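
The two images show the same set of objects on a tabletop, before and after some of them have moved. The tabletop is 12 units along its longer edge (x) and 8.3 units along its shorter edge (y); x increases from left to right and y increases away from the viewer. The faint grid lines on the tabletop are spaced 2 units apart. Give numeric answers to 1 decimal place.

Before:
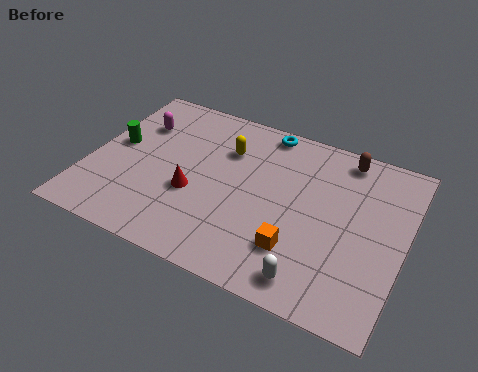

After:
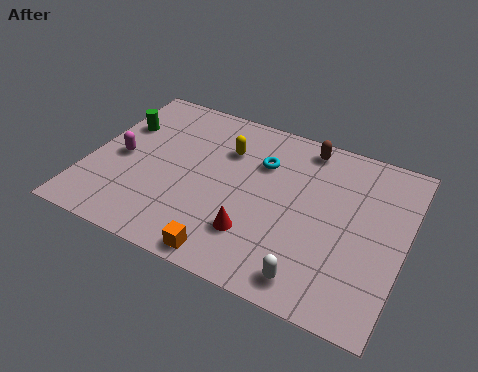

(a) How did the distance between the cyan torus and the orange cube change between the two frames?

-0.6

They were about 5.6 units apart before and 5.0 after — 0.6 units closer together.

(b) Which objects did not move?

the white capsule and the yellow capsule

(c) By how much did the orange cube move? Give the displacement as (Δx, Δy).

(-2.4, -1.4)

The orange cube was at about (8.2, 2.2) and moved to about (5.8, 0.8).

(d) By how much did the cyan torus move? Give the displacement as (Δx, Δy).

(0.1, -1.7)

The cyan torus started near (6.3, 7.5) and ended near (6.4, 5.8).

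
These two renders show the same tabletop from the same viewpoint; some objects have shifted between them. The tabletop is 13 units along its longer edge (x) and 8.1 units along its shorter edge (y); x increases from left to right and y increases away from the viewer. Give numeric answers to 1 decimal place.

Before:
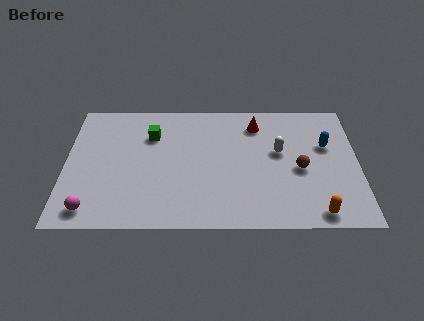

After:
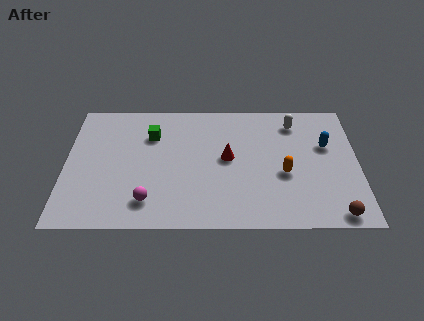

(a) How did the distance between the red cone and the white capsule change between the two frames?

+1.7

The distance was about 2.1 in the first image and 3.8 in the second, so they moved 1.7 units further apart.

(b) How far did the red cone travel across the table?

2.6

The red cone moved from about (8.5, 6.5) to (7.2, 4.3), a distance of √(1.3² + 2.2²) ≈ 2.6.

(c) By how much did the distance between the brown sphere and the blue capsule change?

+2.4

They were about 1.9 units apart before and 4.3 after — 2.4 units further apart.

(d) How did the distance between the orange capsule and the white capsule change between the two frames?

-0.8

They were about 4.1 units apart before and 3.3 after — 0.8 units closer together.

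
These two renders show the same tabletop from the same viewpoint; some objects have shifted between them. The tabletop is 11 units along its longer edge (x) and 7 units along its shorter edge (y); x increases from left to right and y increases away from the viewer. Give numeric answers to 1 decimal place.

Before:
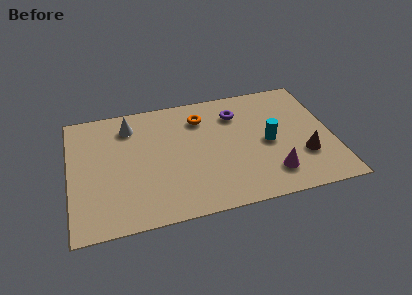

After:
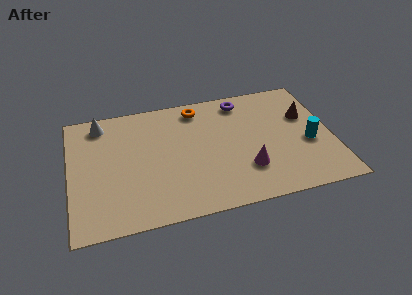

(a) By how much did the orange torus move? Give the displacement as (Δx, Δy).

(-0.1, 0.6)

The orange torus started near (5.6, 5.4) and ended near (5.5, 6.0).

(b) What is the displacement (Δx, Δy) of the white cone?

(-1.2, 0.4)

From the two frames, the white cone sits at roughly (2.6, 5.6) before and (1.4, 6.0) after.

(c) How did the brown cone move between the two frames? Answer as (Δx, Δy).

(0.3, 2.3)

The brown cone was at about (9.7, 2.2) and moved to about (10.0, 4.5).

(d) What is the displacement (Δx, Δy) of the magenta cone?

(-1.0, 0.5)

From the two frames, the magenta cone sits at roughly (8.3, 1.5) before and (7.3, 2.0) after.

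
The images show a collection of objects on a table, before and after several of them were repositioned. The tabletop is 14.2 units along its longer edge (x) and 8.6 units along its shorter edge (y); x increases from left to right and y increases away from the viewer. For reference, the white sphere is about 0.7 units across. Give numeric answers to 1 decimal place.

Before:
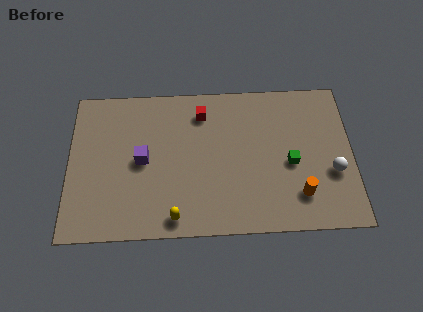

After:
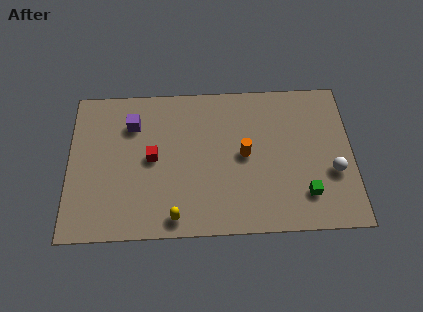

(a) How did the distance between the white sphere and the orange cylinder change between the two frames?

+2.5

Before: roughly 2.1 units apart; after: 4.6. That's 2.5 units further apart.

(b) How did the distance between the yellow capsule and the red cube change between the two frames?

-2.5

They were about 6.1 units apart before and 3.6 after — 2.5 units closer together.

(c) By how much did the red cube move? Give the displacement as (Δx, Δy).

(-2.5, -2.5)

The red cube was at about (6.7, 6.9) and moved to about (4.2, 4.4).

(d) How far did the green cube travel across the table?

1.9

From (11.1, 3.8) to (11.8, 2.0), the green cube covered √(0.7² + 1.8²) ≈ 1.9 units.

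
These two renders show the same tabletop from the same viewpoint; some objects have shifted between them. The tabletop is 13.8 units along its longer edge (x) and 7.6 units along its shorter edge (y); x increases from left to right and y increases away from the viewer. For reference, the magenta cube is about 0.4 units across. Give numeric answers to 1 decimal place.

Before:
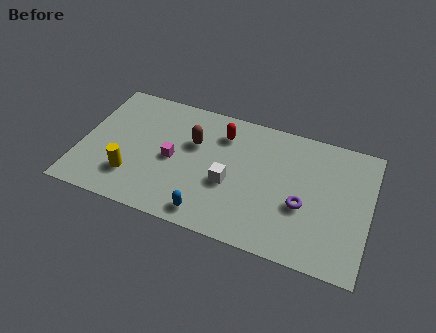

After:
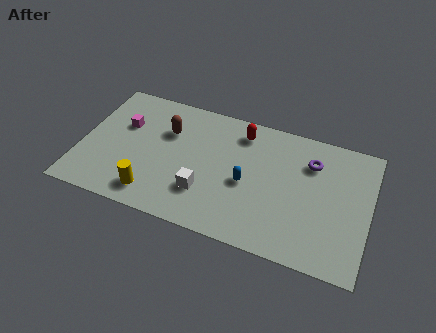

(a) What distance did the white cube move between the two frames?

1.4

From (7.2, 3.1) to (6.1, 2.2), the white cube covered √(1.1² + 0.9²) ≈ 1.4 units.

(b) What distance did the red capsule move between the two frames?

1.0

From (6.6, 5.9) to (7.5, 6.3), the red capsule covered √(0.9² + 0.4²) ≈ 1.0 units.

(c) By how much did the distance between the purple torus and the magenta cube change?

+2.7

The distance was about 6.3 in the first image and 9.0 in the second, so they moved 2.7 units further apart.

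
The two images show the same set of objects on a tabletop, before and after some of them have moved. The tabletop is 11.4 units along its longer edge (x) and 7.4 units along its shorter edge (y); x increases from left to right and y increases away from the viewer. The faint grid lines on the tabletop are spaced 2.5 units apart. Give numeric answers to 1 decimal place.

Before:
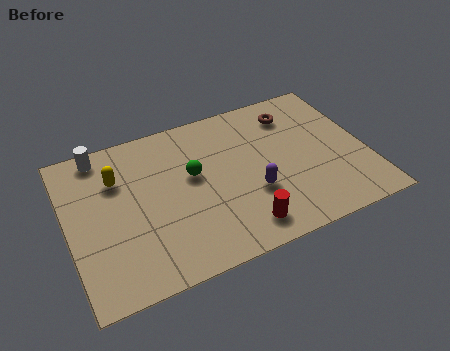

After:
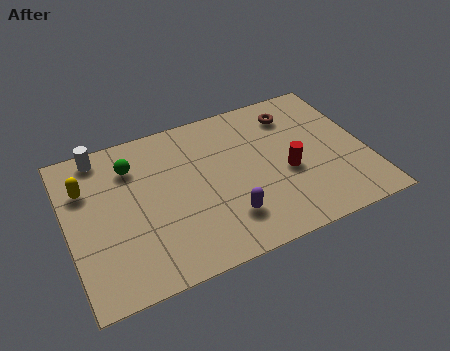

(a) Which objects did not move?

the brown torus and the white cylinder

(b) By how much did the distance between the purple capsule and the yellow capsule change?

+0.5

They were about 5.5 units apart before and 6.0 after — 0.5 units further apart.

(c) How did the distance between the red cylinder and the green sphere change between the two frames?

+2.8

Before: roughly 3.4 units apart; after: 6.2. That's 2.8 units further apart.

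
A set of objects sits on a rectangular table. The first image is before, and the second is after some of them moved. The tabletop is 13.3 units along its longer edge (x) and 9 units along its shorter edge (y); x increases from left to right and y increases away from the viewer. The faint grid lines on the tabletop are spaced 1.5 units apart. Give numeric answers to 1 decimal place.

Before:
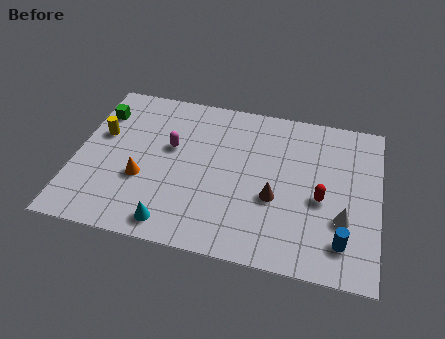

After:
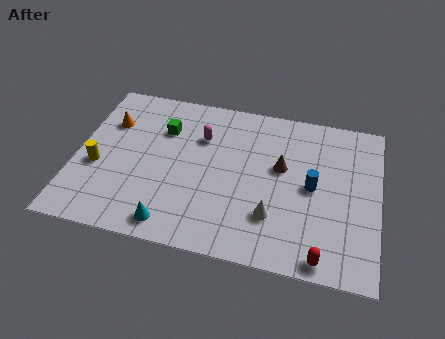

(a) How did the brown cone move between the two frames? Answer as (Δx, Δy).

(0.2, 1.8)

The brown cone was at about (8.8, 3.5) and moved to about (9.0, 5.3).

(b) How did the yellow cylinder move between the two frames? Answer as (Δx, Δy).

(0.0, -1.9)

From the two frames, the yellow cylinder sits at roughly (1.0, 5.5) before and (1.0, 3.6) after.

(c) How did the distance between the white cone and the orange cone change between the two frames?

-0.4

The distance was about 8.8 in the first image and 8.4 in the second, so they moved 0.4 units closer together.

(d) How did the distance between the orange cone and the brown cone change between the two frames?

+2.0

Before: roughly 5.8 units apart; after: 7.8. That's 2.0 units further apart.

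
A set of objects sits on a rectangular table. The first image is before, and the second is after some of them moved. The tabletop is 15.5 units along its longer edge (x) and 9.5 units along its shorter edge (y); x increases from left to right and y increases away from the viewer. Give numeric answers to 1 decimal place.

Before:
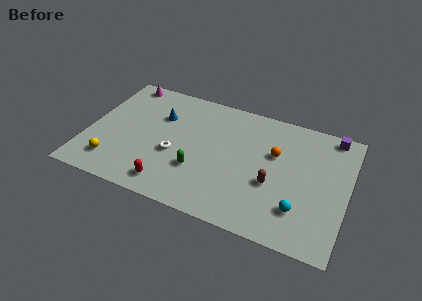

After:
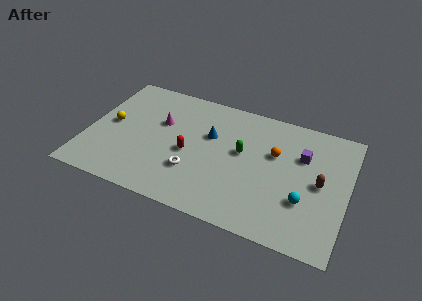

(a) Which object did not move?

the orange sphere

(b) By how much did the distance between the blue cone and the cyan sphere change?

-3.1

They were about 9.7 units apart before and 6.6 after — 3.1 units closer together.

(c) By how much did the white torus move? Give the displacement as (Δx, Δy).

(1.2, -0.9)

The white torus was at about (5.3, 3.8) and moved to about (6.5, 2.9).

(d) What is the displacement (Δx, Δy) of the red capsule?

(0.8, 2.8)

The red capsule was at about (5.3, 1.4) and moved to about (6.1, 4.2).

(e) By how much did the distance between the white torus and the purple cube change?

-3.1

The distance was about 10.2 in the first image and 7.1 in the second, so they moved 3.1 units closer together.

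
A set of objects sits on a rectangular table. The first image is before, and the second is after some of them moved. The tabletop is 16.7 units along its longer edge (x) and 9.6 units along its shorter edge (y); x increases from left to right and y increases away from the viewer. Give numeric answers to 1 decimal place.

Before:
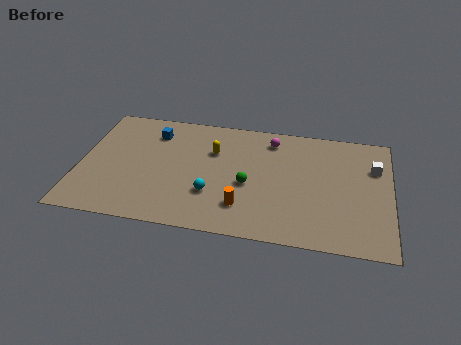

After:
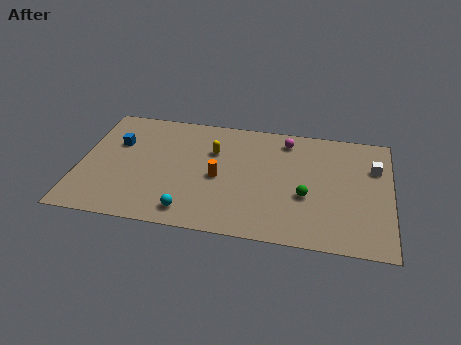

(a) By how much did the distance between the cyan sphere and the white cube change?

+1.7

The distance was about 9.3 in the first image and 11.0 in the second, so they moved 1.7 units further apart.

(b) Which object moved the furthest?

the green sphere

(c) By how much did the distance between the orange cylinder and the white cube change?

+0.5

The distance was about 8.1 in the first image and 8.6 in the second, so they moved 0.5 units further apart.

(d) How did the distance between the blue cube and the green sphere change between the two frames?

+4.3

They were about 6.3 units apart before and 10.6 after — 4.3 units further apart.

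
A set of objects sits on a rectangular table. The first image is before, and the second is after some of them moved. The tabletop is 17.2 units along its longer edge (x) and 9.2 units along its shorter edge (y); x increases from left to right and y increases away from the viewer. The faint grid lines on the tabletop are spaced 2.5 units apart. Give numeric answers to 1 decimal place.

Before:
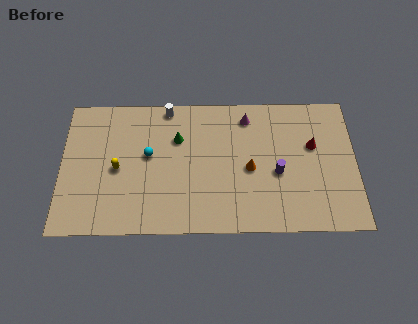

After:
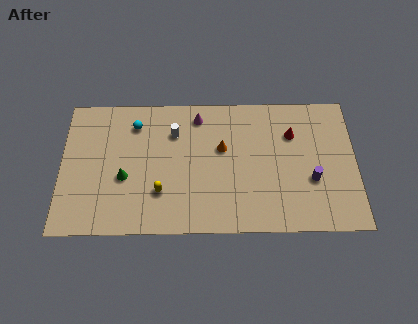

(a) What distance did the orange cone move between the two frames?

2.1

From (11.0, 4.2) to (9.4, 5.6), the orange cone covered √(1.6² + 1.4²) ≈ 2.1 units.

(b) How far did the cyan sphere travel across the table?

2.2

The cyan sphere moved from about (5.1, 5.2) to (4.3, 7.3), a distance of √(0.8² + 2.1²) ≈ 2.2.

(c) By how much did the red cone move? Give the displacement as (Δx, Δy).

(-1.2, 0.8)

The red cone started near (14.7, 5.7) and ended near (13.5, 6.5).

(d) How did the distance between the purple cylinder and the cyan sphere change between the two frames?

+3.4

The distance was about 7.6 in the first image and 11.0 in the second, so they moved 3.4 units further apart.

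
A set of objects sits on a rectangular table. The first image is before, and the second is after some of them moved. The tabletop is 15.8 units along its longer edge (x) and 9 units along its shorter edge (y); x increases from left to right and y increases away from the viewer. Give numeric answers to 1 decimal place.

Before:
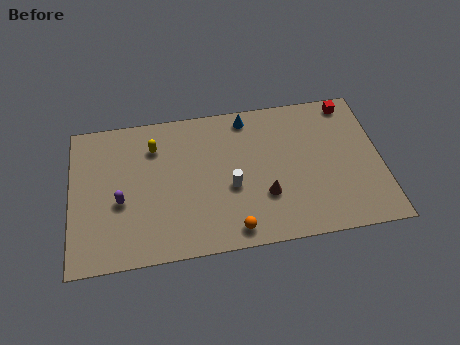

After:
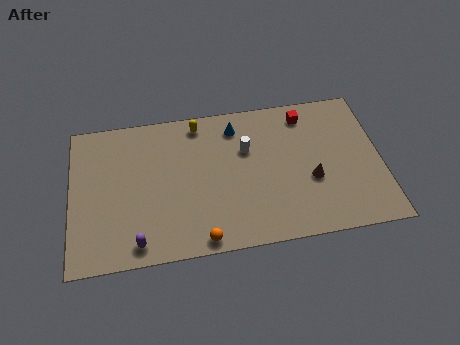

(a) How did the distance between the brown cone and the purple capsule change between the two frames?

+1.9

Before: roughly 7.3 units apart; after: 9.2. That's 1.9 units further apart.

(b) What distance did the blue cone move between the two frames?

0.8

From (9.1, 7.9) to (8.5, 7.4), the blue cone covered √(0.6² + 0.5²) ≈ 0.8 units.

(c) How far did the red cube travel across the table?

2.3

From (14.4, 8.0) to (12.1, 7.6), the red cube covered √(2.3² + 0.4²) ≈ 2.3 units.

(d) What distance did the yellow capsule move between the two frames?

2.5

The yellow capsule moved from about (4.3, 6.8) to (6.6, 7.9), a distance of √(2.3² + 1.1²) ≈ 2.5.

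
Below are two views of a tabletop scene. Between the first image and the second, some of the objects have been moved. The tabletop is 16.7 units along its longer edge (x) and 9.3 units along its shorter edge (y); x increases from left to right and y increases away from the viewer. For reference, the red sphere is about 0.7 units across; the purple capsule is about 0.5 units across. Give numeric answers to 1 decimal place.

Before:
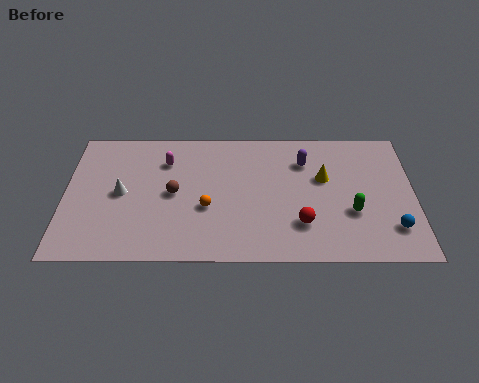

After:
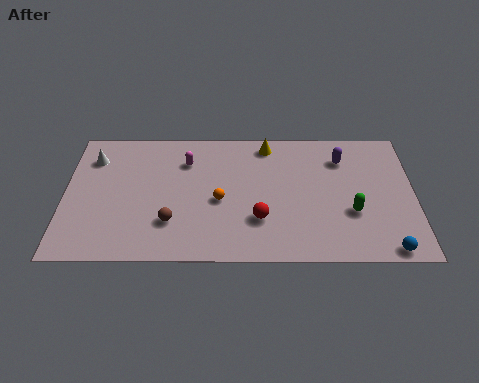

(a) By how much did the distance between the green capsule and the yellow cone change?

+3.5

They were about 2.7 units apart before and 6.2 after — 3.5 units further apart.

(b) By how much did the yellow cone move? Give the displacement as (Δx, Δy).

(-2.7, 2.4)

From the two frames, the yellow cone sits at roughly (12.4, 5.7) before and (9.7, 8.1) after.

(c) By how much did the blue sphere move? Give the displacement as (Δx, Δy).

(-0.3, -1.4)

The blue sphere started near (15.6, 2.2) and ended near (15.3, 0.8).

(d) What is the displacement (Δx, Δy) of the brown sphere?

(-0.1, -2.0)

From the two frames, the brown sphere sits at roughly (5.2, 4.6) before and (5.1, 2.6) after.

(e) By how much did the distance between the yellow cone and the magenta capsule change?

-3.6

They were about 7.7 units apart before and 4.1 after — 3.6 units closer together.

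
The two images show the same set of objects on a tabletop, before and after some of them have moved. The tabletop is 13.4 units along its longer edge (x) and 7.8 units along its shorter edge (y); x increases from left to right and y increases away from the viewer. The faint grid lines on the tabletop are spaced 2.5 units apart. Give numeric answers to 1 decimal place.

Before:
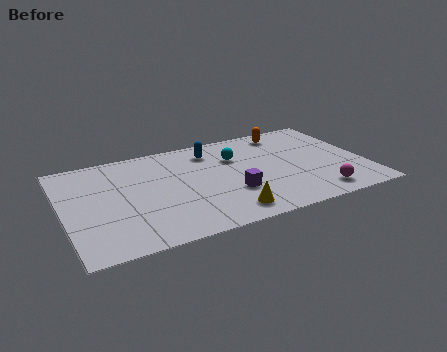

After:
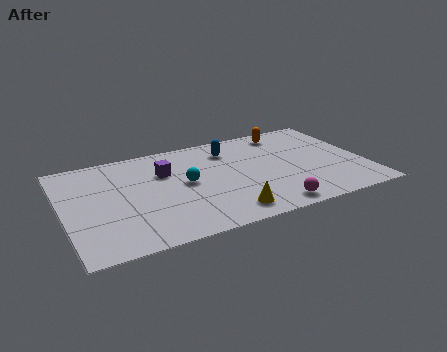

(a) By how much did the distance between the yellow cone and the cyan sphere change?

-1.0

They were about 4.3 units apart before and 3.3 after — 1.0 units closer together.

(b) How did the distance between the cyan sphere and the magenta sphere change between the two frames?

-0.6

They were about 5.3 units apart before and 4.7 after — 0.6 units closer together.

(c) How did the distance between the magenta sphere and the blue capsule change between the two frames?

-1.3

Before: roughly 6.6 units apart; after: 5.3. That's 1.3 units closer together.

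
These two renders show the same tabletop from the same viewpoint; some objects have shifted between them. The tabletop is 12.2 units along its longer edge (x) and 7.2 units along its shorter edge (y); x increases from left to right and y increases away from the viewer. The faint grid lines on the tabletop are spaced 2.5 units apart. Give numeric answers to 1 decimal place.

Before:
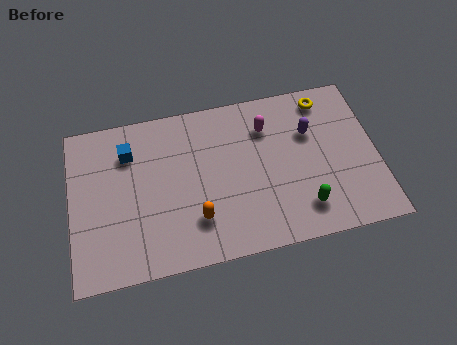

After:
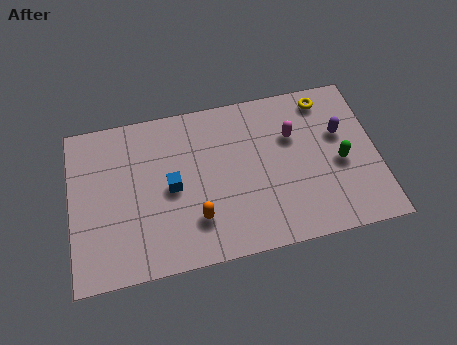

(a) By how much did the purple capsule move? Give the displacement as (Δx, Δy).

(1.2, -0.3)

The purple capsule was at about (9.6, 4.8) and moved to about (10.8, 4.5).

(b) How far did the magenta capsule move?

1.2

From (7.9, 5.4) to (8.9, 4.8), the magenta capsule covered √(1.0² + 0.6²) ≈ 1.2 units.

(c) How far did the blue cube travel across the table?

2.5

The blue cube was near (2.4, 5.4) before and (4.0, 3.5) after, so it travelled √(1.6² + 1.9²) ≈ 2.5 units.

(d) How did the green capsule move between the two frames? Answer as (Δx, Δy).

(1.6, 1.7)

The green capsule started near (9.1, 1.5) and ended near (10.7, 3.2).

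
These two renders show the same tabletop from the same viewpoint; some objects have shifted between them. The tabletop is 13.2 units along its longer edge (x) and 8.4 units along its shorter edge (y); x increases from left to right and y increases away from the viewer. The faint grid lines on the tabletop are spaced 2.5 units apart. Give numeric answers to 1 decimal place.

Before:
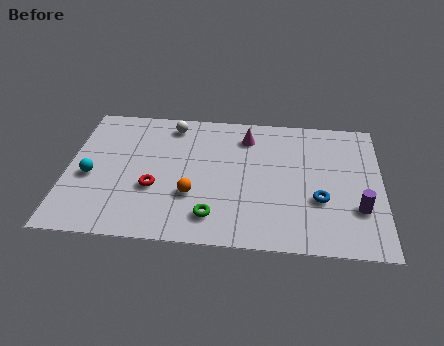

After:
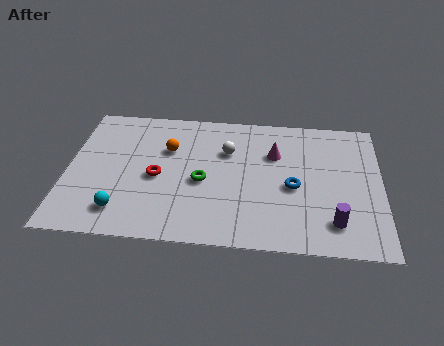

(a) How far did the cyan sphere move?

2.4

From (1.0, 3.6) to (2.4, 1.6), the cyan sphere covered √(1.4² + 2.0²) ≈ 2.4 units.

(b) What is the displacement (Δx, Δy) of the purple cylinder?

(-1.0, -0.9)

The purple cylinder started near (12.2, 2.6) and ended near (11.2, 1.7).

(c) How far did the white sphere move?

2.8

From (4.3, 7.2) to (6.7, 5.7), the white sphere covered √(2.4² + 1.5²) ≈ 2.8 units.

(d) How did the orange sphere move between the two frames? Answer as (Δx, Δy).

(-1.1, 2.8)

The orange sphere started near (5.3, 2.8) and ended near (4.2, 5.6).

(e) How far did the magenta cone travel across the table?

1.6

From (7.5, 6.7) to (8.7, 5.7), the magenta cone covered √(1.2² + 1.0²) ≈ 1.6 units.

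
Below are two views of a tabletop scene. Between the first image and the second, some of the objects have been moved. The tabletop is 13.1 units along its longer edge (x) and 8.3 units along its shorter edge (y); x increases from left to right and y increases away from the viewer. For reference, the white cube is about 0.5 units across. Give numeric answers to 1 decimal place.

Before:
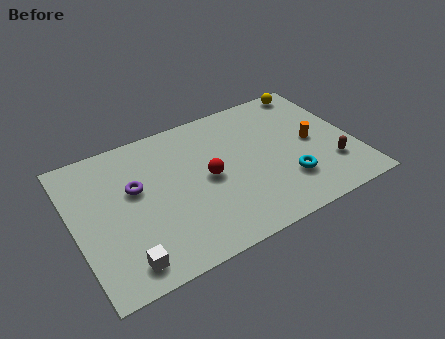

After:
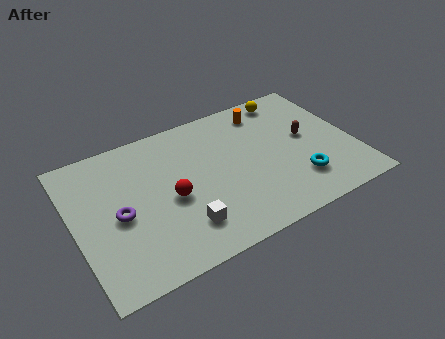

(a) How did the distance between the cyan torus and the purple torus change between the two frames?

+1.1

Before: roughly 7.3 units apart; after: 8.4. That's 1.1 units further apart.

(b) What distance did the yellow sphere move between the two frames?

1.2

The yellow sphere was near (11.8, 7.5) before and (10.6, 7.3) after, so it travelled √(1.2² + 0.2²) ≈ 1.2 units.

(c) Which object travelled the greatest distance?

the orange cylinder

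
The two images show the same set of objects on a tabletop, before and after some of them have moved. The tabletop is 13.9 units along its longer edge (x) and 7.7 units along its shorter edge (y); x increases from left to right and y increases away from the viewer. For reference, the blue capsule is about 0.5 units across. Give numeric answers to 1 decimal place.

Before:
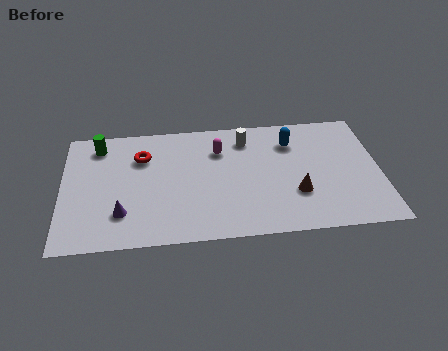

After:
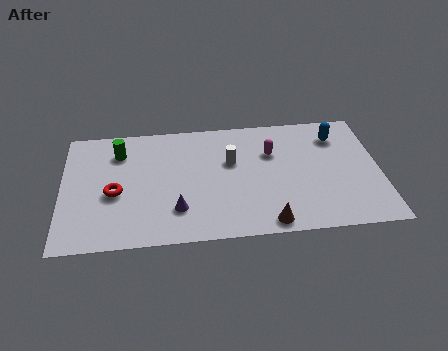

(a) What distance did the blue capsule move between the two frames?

2.0

The blue capsule moved from about (10.1, 5.8) to (12.1, 6.0), a distance of √(2.0² + 0.2²) ≈ 2.0.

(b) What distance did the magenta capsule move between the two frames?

2.3

From (6.9, 5.6) to (9.2, 5.2), the magenta capsule covered √(2.3² + 0.4²) ≈ 2.3 units.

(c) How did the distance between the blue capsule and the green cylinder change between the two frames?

+1.1

They were about 8.5 units apart before and 9.6 after — 1.1 units further apart.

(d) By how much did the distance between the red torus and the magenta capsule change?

+3.8

Before: roughly 3.4 units apart; after: 7.2. That's 3.8 units further apart.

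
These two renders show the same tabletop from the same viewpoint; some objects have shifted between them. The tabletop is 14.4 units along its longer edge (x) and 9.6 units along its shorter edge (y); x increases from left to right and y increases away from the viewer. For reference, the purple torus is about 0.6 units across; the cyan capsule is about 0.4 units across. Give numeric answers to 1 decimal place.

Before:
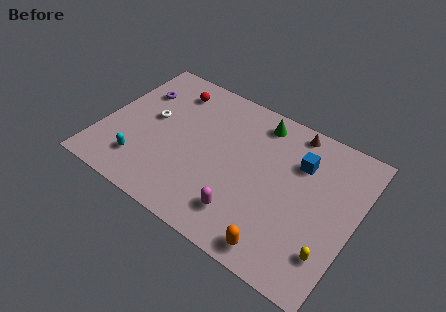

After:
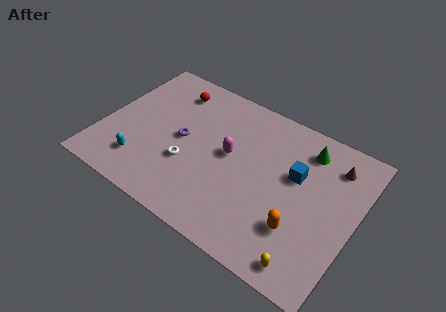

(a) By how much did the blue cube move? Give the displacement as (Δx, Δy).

(-0.1, -0.9)

The blue cube started near (11.0, 6.8) and ended near (10.9, 5.9).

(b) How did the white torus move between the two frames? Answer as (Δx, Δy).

(2.5, -1.9)

The white torus was at about (2.6, 5.3) and moved to about (5.1, 3.4).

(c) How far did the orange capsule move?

1.9

The orange capsule was near (10.8, 1.1) before and (11.6, 2.8) after, so it travelled √(0.8² + 1.7²) ≈ 1.9 units.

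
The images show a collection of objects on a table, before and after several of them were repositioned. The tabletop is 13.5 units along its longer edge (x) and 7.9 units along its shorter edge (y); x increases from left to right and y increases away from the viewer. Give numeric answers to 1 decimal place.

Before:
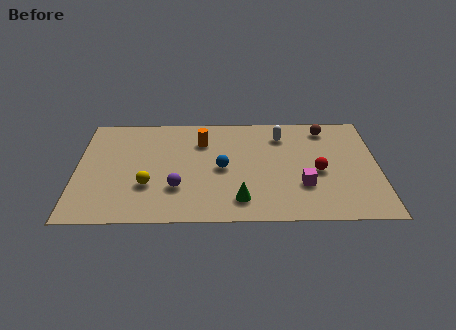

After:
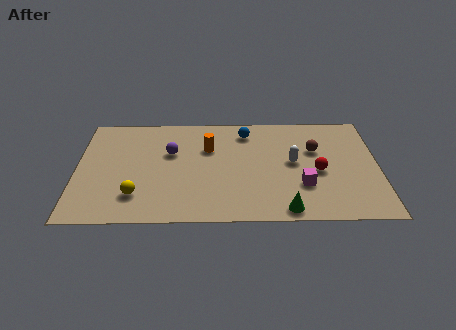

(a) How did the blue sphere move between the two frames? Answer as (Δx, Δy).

(1.1, 2.7)

The blue sphere started near (6.5, 3.8) and ended near (7.6, 6.5).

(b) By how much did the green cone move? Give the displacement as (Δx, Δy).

(2.0, -0.7)

The green cone was at about (7.3, 1.5) and moved to about (9.3, 0.8).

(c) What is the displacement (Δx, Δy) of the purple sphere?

(-0.3, 2.6)

The purple sphere was at about (4.5, 2.4) and moved to about (4.2, 5.0).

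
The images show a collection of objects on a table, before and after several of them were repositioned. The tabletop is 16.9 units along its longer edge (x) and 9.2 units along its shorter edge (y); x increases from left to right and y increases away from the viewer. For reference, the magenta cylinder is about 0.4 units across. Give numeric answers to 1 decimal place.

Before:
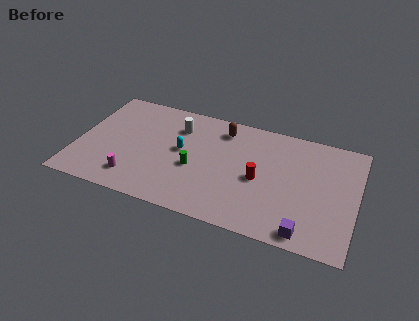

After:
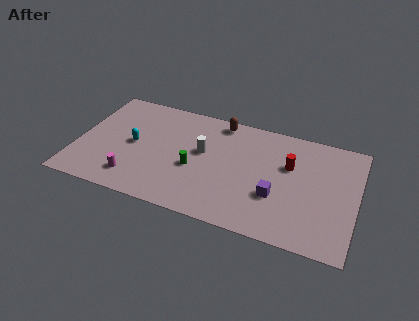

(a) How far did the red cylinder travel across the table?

2.4

From (11.1, 4.2) to (12.8, 5.9), the red cylinder covered √(1.7² + 1.7²) ≈ 2.4 units.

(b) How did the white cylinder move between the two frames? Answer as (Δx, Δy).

(1.7, -1.6)

The white cylinder started near (5.9, 6.9) and ended near (7.6, 5.3).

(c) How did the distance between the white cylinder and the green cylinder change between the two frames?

-1.8

Before: roughly 3.4 units apart; after: 1.6. That's 1.8 units closer together.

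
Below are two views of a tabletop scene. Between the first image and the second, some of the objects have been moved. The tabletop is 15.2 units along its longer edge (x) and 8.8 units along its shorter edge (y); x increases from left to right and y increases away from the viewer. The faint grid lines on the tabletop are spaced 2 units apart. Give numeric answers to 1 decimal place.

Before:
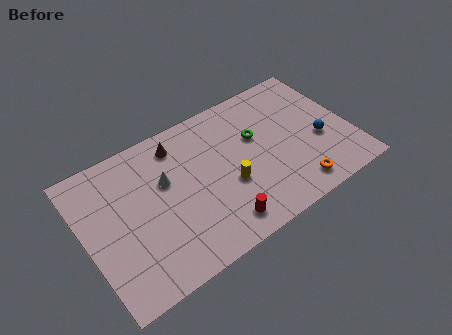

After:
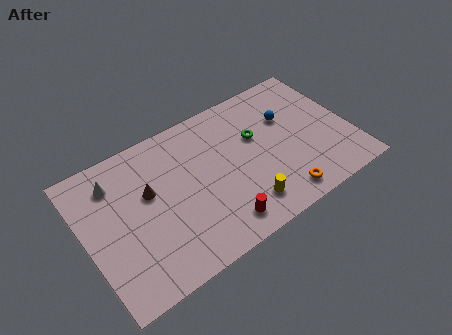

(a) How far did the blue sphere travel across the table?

2.7

The blue sphere was near (13.4, 3.5) before and (11.9, 5.8) after, so it travelled √(1.5² + 2.3²) ≈ 2.7 units.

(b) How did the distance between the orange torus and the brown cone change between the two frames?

-0.3

Before: roughly 8.3 units apart; after: 8.0. That's 0.3 units closer together.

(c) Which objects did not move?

the red cylinder and the green torus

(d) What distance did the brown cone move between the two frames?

2.8

The brown cone was near (5.7, 7.3) before and (3.7, 5.3) after, so it travelled √(2.0² + 2.0²) ≈ 2.8 units.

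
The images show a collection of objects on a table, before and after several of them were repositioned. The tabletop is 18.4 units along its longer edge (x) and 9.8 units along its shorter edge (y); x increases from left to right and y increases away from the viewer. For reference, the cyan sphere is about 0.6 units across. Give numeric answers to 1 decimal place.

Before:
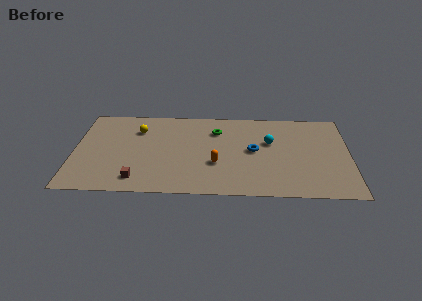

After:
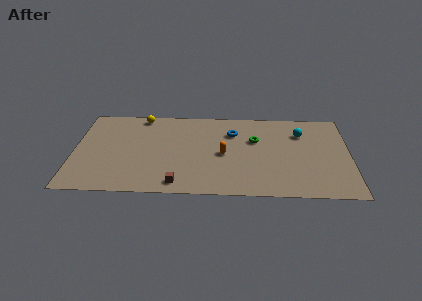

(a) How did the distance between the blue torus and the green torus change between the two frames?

-1.6

The distance was about 3.3 in the first image and 1.7 in the second, so they moved 1.6 units closer together.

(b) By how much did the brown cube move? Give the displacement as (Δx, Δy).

(2.7, -0.4)

The brown cube started near (4.3, 1.6) and ended near (7.0, 1.2).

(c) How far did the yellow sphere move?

1.6

The yellow sphere was near (4.2, 7.2) before and (4.4, 8.8) after, so it travelled √(0.2² + 1.6²) ≈ 1.6 units.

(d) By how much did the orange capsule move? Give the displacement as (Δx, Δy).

(0.5, 1.1)

From the two frames, the orange capsule sits at roughly (9.5, 3.5) before and (10.0, 4.6) after.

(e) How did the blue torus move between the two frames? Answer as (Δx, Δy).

(-1.4, 2.0)

From the two frames, the blue torus sits at roughly (12.0, 5.1) before and (10.6, 7.1) after.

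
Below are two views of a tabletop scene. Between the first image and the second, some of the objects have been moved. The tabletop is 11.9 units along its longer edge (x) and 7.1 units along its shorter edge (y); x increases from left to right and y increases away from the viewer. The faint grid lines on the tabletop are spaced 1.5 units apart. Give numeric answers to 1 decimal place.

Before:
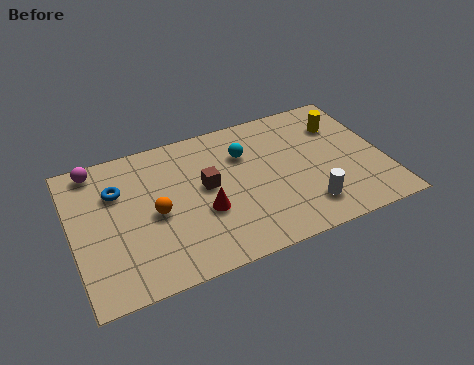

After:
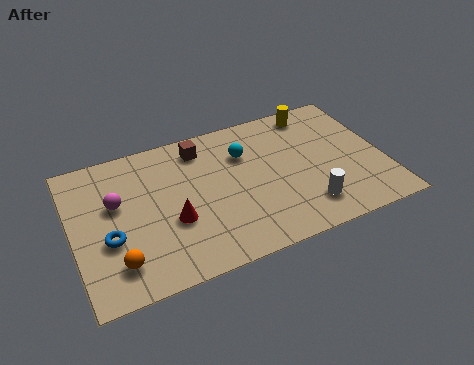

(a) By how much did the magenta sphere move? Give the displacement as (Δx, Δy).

(0.6, -2.0)

The magenta sphere was at about (1.1, 6.3) and moved to about (1.7, 4.3).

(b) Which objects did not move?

the cyan sphere and the white cylinder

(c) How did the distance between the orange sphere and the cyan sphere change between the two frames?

+2.3

Before: roughly 4.0 units apart; after: 6.3. That's 2.3 units further apart.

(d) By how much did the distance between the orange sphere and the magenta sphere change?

-0.8

The distance was about 3.6 in the first image and 2.8 in the second, so they moved 0.8 units closer together.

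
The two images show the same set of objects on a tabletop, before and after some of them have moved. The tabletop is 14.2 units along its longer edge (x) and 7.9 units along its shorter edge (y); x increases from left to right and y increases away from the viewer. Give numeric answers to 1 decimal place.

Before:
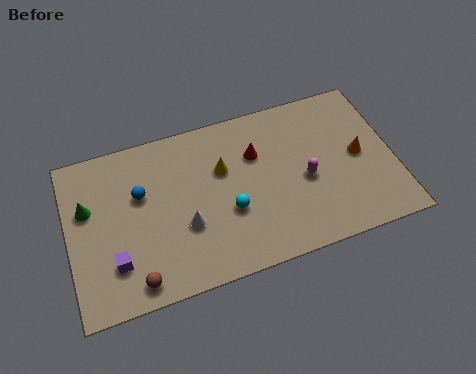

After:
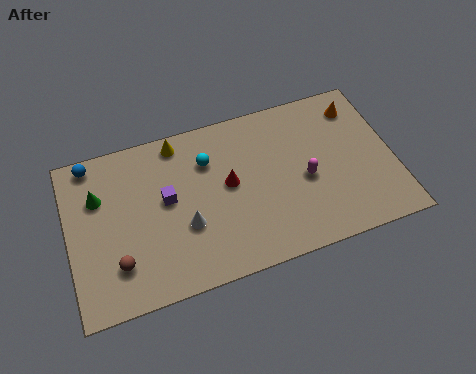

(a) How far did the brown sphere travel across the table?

1.2

The brown sphere moved from about (2.7, 1.0) to (2.0, 2.0), a distance of √(0.7² + 1.0²) ≈ 1.2.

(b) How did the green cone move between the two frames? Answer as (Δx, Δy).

(0.5, 0.4)

The green cone was at about (0.9, 5.0) and moved to about (1.4, 5.4).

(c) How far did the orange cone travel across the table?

2.4

The orange cone moved from about (12.7, 4.0) to (12.9, 6.4), a distance of √(0.2² + 2.4²) ≈ 2.4.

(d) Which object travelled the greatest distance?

the purple cube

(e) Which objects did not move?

the magenta capsule and the white cone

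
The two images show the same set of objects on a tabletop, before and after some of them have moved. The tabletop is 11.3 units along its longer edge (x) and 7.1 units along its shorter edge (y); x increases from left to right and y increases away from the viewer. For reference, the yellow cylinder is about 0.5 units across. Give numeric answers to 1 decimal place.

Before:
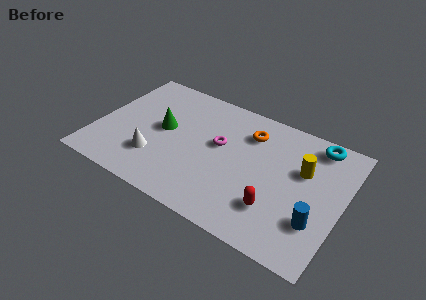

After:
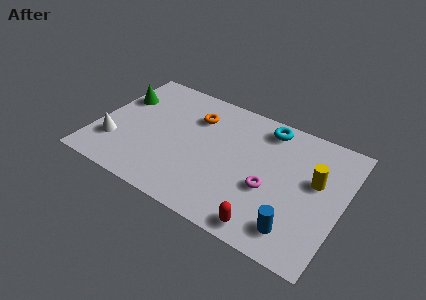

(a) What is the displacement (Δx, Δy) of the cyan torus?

(-2.3, -0.1)

The cyan torus started near (9.8, 6.2) and ended near (7.5, 6.1).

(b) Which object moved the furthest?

the magenta torus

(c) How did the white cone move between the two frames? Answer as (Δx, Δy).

(-1.9, 0.0)

The white cone was at about (2.9, 2.0) and moved to about (1.0, 2.0).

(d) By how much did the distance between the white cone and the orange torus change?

-0.6

Before: roughly 5.2 units apart; after: 4.6. That's 0.6 units closer together.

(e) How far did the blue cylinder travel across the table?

1.1

The blue cylinder moved from about (10.3, 2.1) to (9.5, 1.3), a distance of √(0.8² + 0.8²) ≈ 1.1.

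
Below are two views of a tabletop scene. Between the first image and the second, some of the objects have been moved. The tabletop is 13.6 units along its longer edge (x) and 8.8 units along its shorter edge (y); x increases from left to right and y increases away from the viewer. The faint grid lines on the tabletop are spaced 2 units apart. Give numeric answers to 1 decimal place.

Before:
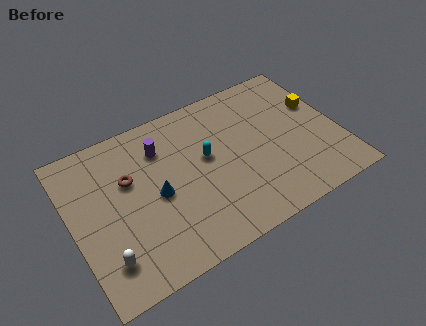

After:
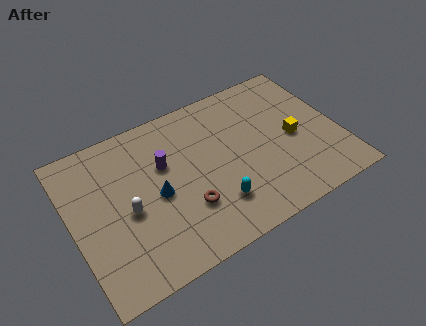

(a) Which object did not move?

the blue cone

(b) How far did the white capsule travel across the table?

2.4

From (1.3, 1.9) to (2.7, 3.9), the white capsule covered √(1.4² + 2.0²) ≈ 2.4 units.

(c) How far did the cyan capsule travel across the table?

2.8

The cyan capsule moved from about (6.9, 5.0) to (6.9, 2.2), a distance of √(0.0² + 2.8²) ≈ 2.8.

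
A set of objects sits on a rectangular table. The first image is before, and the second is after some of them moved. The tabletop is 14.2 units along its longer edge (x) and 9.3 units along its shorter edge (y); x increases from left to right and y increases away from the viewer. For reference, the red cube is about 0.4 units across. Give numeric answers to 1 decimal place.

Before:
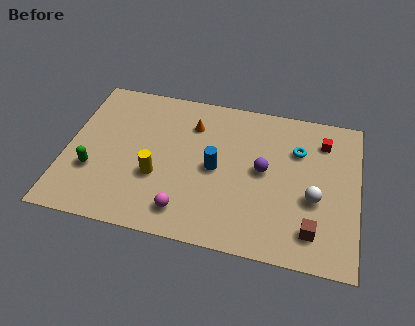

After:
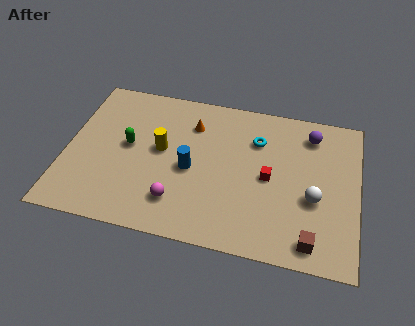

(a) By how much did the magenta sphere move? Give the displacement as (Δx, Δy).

(-0.4, 0.5)

The magenta sphere started near (6.0, 1.6) and ended near (5.6, 2.1).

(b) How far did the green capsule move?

2.5

From (1.4, 3.1) to (3.0, 5.0), the green capsule covered √(1.6² + 1.9²) ≈ 2.5 units.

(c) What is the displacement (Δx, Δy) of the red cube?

(-2.5, -2.8)

The red cube was at about (12.4, 7.3) and moved to about (9.9, 4.5).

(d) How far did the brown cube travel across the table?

0.6

The brown cube moved from about (12.1, 1.8) to (12.1, 1.2), a distance of √(0.0² + 0.6²) ≈ 0.6.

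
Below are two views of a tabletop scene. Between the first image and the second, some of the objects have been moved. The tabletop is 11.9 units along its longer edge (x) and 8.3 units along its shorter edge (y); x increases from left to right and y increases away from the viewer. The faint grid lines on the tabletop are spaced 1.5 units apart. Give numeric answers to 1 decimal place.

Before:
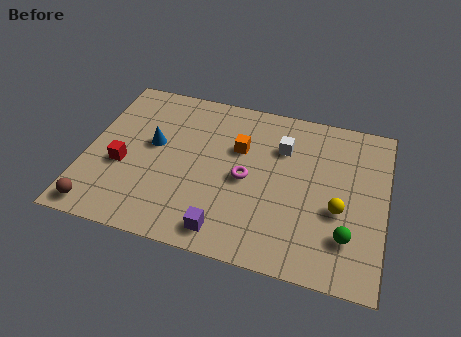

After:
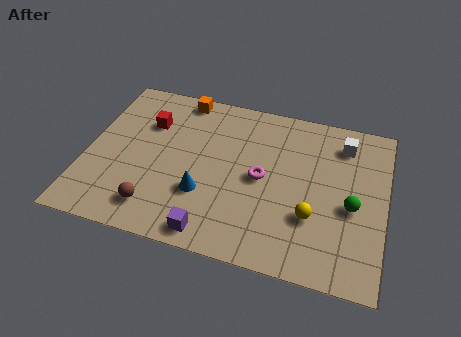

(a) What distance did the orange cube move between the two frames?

3.3

The orange cube moved from about (6.0, 5.4) to (3.5, 7.5), a distance of √(2.5² + 2.1²) ≈ 3.3.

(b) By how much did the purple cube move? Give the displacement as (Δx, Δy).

(-0.5, -0.2)

The purple cube was at about (5.8, 1.1) and moved to about (5.3, 0.9).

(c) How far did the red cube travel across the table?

2.6

The red cube moved from about (1.5, 3.3) to (2.3, 5.8), a distance of √(0.8² + 2.5²) ≈ 2.6.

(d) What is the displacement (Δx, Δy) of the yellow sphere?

(-1.0, -0.6)

The yellow sphere started near (10.1, 3.3) and ended near (9.1, 2.7).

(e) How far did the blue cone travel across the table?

3.0

The blue cone was near (2.6, 4.7) before and (4.8, 2.7) after, so it travelled √(2.2² + 2.0²) ≈ 3.0 units.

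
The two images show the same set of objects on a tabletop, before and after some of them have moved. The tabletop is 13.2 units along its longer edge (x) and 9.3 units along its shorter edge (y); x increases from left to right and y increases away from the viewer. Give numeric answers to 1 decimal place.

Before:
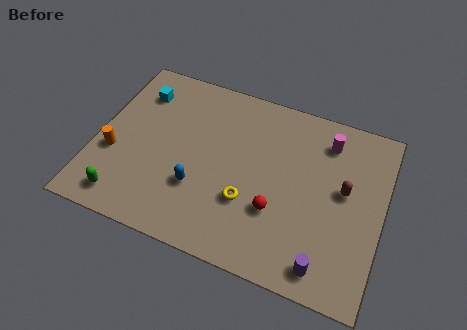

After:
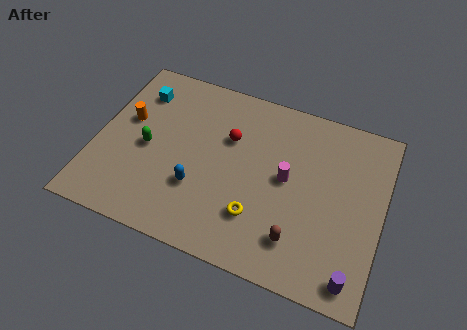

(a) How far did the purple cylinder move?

1.3

The purple cylinder was near (10.9, 1.2) before and (12.2, 1.1) after, so it travelled √(1.3² + 0.1²) ≈ 1.3 units.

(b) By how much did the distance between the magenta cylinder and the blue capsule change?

-2.8

Before: roughly 7.1 units apart; after: 4.3. That's 2.8 units closer together.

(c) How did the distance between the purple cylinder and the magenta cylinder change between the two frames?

-1.2

Before: roughly 6.3 units apart; after: 5.1. That's 1.2 units closer together.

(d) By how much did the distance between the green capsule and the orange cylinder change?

-0.7

They were about 2.3 units apart before and 1.6 after — 0.7 units closer together.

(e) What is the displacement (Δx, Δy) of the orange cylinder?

(0.4, 2.0)

The orange cylinder started near (0.9, 3.5) and ended near (1.3, 5.5).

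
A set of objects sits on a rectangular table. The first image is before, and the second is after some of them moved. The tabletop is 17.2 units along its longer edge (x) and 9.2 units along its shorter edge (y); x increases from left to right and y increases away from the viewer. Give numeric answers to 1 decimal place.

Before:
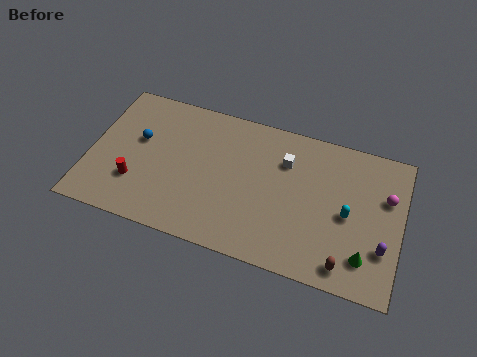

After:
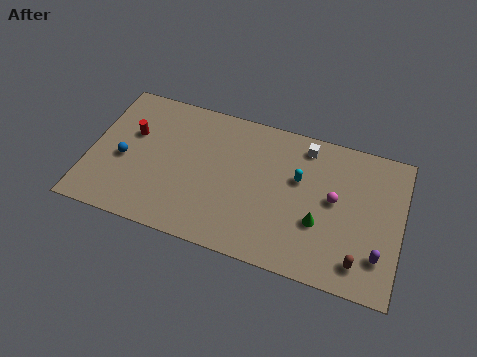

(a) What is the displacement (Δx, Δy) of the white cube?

(1.0, 1.3)

The white cube was at about (10.7, 6.6) and moved to about (11.7, 7.9).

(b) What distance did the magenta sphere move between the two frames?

3.0

From (16.3, 6.0) to (13.5, 5.0), the magenta sphere covered √(2.8² + 1.0²) ≈ 3.0 units.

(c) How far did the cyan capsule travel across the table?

3.1

The cyan capsule was near (14.3, 4.3) before and (11.5, 5.7) after, so it travelled √(2.8² + 1.4²) ≈ 3.1 units.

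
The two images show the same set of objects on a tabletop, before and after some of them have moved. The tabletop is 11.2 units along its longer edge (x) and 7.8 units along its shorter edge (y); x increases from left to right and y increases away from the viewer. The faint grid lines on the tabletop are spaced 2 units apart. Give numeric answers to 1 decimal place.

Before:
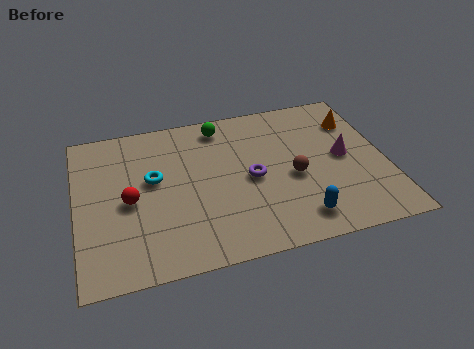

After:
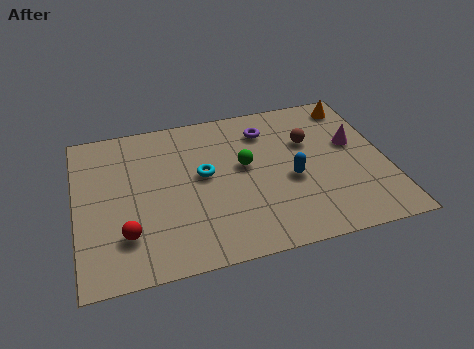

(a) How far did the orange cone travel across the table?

0.9

The orange cone moved from about (10.3, 5.8) to (10.3, 6.7), a distance of √(0.0² + 0.9²) ≈ 0.9.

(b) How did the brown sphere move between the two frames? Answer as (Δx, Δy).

(0.7, 1.7)

The brown sphere was at about (7.8, 3.4) and moved to about (8.5, 5.1).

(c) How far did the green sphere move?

2.4

The green sphere was near (5.4, 6.7) before and (6.1, 4.4) after, so it travelled √(0.7² + 2.3²) ≈ 2.4 units.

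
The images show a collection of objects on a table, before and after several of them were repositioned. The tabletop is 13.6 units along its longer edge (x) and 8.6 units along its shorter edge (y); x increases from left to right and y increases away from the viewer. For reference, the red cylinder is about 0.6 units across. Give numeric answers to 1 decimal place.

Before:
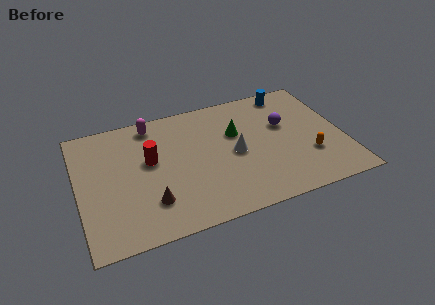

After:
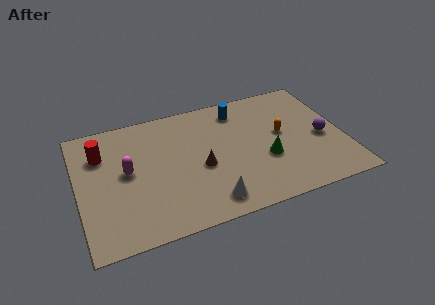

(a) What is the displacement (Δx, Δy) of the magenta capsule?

(-1.5, -2.9)

The magenta capsule was at about (4.0, 7.5) and moved to about (2.5, 4.6).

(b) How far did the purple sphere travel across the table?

2.3

The purple sphere was near (10.7, 5.3) before and (12.5, 3.8) after, so it travelled √(1.8² + 1.5²) ≈ 2.3 units.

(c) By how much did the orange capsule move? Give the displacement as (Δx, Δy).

(-1.2, 2.0)

From the two frames, the orange capsule sits at roughly (11.7, 2.7) before and (10.5, 4.7) after.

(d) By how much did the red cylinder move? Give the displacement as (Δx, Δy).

(-2.4, 1.2)

The red cylinder was at about (3.7, 5.0) and moved to about (1.3, 6.2).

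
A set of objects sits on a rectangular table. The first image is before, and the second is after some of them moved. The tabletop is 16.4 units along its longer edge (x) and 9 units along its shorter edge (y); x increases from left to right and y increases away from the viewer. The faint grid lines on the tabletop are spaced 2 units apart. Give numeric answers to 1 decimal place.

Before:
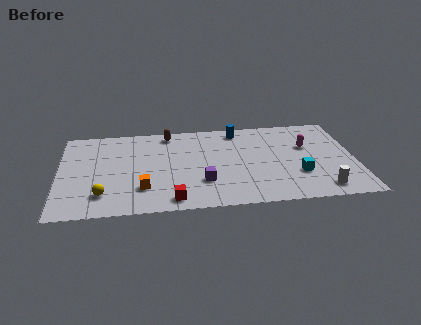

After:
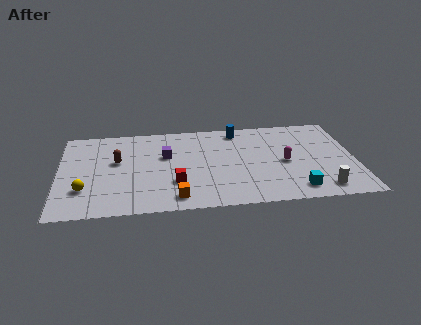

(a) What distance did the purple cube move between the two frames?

3.5

The purple cube moved from about (7.9, 2.7) to (5.9, 5.6), a distance of √(2.0² + 2.9²) ≈ 3.5.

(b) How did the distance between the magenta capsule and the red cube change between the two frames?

-2.6

They were about 8.9 units apart before and 6.3 after — 2.6 units closer together.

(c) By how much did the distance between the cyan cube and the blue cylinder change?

+1.2

The distance was about 5.9 in the first image and 7.1 in the second, so they moved 1.2 units further apart.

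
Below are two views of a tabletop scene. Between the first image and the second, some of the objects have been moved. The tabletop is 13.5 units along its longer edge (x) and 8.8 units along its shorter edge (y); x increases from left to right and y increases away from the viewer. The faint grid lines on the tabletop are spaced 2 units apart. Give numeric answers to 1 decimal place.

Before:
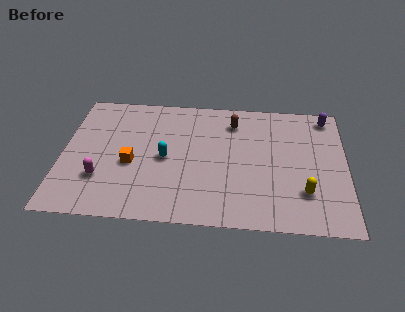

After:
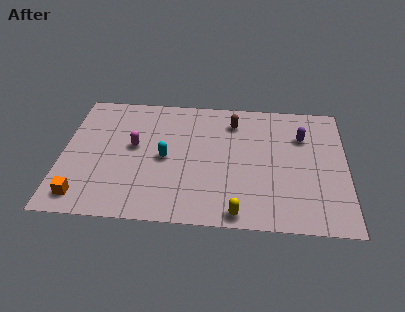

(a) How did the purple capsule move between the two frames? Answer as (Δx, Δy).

(-1.2, -1.5)

The purple capsule started near (12.6, 7.7) and ended near (11.4, 6.2).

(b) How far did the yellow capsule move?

3.5

The yellow capsule was near (11.5, 2.4) before and (8.4, 0.8) after, so it travelled √(3.1² + 1.6²) ≈ 3.5 units.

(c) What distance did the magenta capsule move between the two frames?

2.7

The magenta capsule was near (1.9, 2.6) before and (3.4, 4.9) after, so it travelled √(1.5² + 2.3²) ≈ 2.7 units.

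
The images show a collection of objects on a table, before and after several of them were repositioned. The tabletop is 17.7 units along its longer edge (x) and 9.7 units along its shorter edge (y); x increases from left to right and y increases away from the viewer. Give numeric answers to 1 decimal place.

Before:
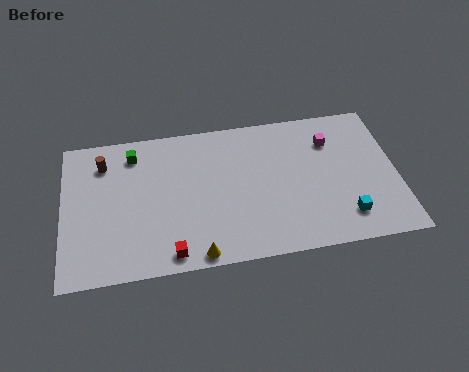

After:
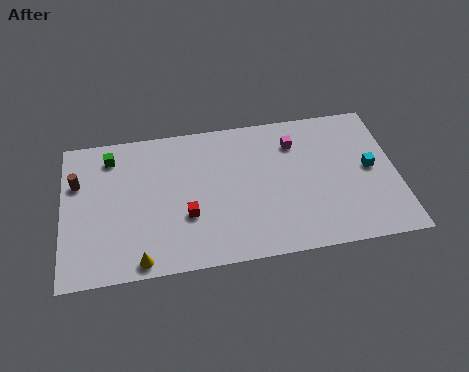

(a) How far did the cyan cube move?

3.4

From (14.8, 2.0) to (16.3, 5.0), the cyan cube covered √(1.5² + 3.0²) ≈ 3.4 units.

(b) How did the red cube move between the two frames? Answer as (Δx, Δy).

(0.9, 2.3)

From the two frames, the red cube sits at roughly (5.6, 1.1) before and (6.5, 3.4) after.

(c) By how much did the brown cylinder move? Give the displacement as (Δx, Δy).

(-1.4, -1.1)

From the two frames, the brown cylinder sits at roughly (2.2, 7.6) before and (0.8, 6.5) after.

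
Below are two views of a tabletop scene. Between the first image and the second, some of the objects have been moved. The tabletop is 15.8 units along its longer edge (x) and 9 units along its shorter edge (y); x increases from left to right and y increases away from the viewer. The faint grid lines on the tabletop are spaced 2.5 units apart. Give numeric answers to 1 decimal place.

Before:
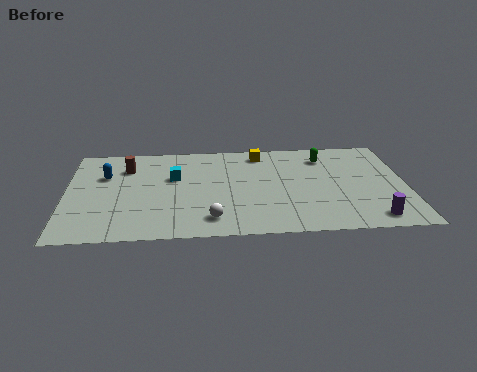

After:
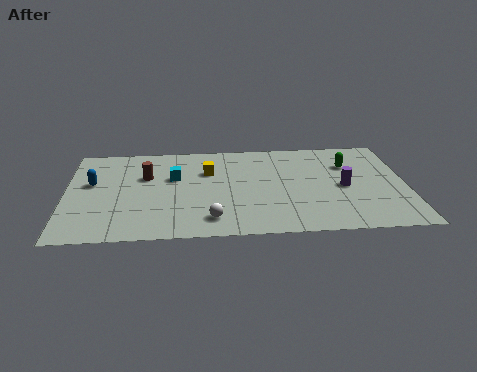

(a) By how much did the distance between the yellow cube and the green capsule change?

+3.5

Before: roughly 3.1 units apart; after: 6.6. That's 3.5 units further apart.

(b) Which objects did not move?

the white sphere and the cyan cube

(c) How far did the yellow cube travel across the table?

3.0

The yellow cube was near (9.1, 7.7) before and (6.6, 6.1) after, so it travelled √(2.5² + 1.6²) ≈ 3.0 units.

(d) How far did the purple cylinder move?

3.2

The purple cylinder was near (14.1, 1.2) before and (12.9, 4.2) after, so it travelled √(1.2² + 3.0²) ≈ 3.2 units.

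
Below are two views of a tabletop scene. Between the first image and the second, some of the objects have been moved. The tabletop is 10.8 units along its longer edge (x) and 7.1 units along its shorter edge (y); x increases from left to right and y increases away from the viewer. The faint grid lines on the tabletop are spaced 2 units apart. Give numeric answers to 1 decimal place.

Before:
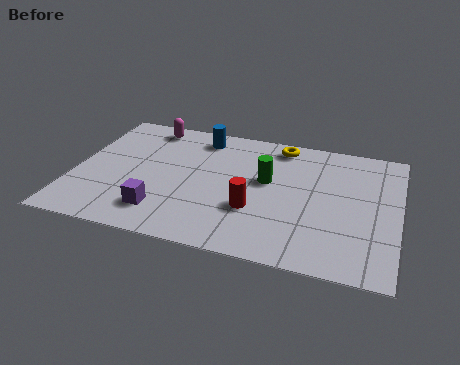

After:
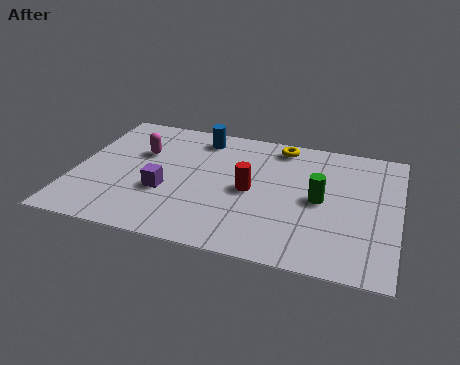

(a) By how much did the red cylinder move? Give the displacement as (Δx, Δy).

(-0.2, 1.0)

The red cylinder started near (6.1, 2.4) and ended near (5.9, 3.4).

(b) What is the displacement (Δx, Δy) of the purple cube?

(0.0, 1.1)

The purple cube was at about (3.1, 1.5) and moved to about (3.1, 2.6).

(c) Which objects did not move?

the blue cylinder and the yellow torus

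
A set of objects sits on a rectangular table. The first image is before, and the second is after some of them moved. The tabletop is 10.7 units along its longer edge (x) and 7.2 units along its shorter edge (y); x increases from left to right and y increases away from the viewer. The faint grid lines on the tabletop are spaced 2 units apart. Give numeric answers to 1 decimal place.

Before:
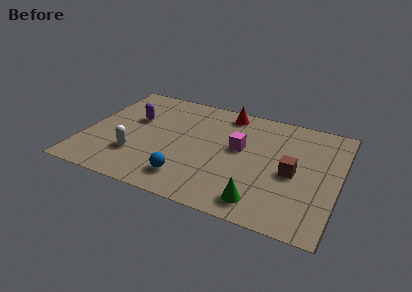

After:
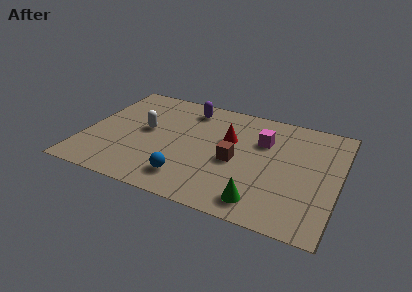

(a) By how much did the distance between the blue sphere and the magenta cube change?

+1.2

Before: roughly 3.3 units apart; after: 4.5. That's 1.2 units further apart.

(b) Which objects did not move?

the green cone and the blue sphere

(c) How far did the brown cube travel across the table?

2.4

From (8.8, 3.3) to (6.4, 3.2), the brown cube covered √(2.4² + 0.1²) ≈ 2.4 units.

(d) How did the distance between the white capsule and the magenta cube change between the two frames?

+0.3

Before: roughly 4.7 units apart; after: 5.0. That's 0.3 units further apart.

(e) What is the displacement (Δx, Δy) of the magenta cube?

(0.9, 0.8)

The magenta cube was at about (6.5, 4.1) and moved to about (7.4, 4.9).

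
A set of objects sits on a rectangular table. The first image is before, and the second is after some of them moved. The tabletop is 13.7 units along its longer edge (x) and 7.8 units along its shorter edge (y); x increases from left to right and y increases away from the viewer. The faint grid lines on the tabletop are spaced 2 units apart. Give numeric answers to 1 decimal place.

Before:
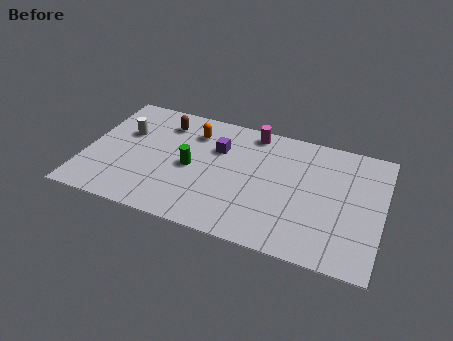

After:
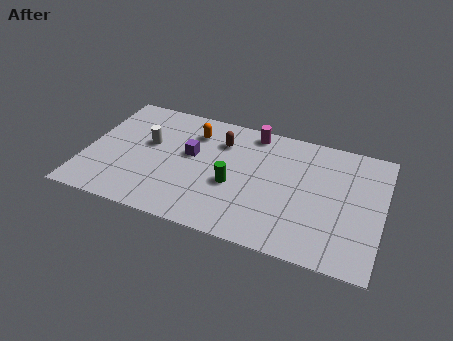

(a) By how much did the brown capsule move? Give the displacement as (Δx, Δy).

(2.7, -0.4)

The brown capsule was at about (3.4, 6.2) and moved to about (6.1, 5.8).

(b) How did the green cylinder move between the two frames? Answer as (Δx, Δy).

(2.0, -0.5)

The green cylinder was at about (4.9, 3.7) and moved to about (6.9, 3.2).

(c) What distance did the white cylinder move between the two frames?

1.2

The white cylinder was near (1.7, 5.0) before and (2.8, 4.6) after, so it travelled √(1.1² + 0.4²) ≈ 1.2 units.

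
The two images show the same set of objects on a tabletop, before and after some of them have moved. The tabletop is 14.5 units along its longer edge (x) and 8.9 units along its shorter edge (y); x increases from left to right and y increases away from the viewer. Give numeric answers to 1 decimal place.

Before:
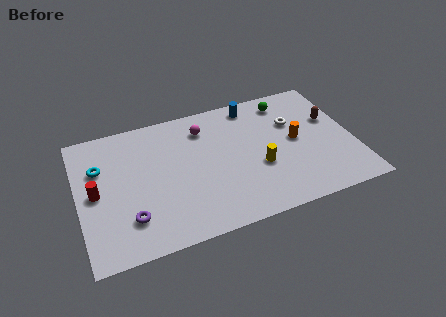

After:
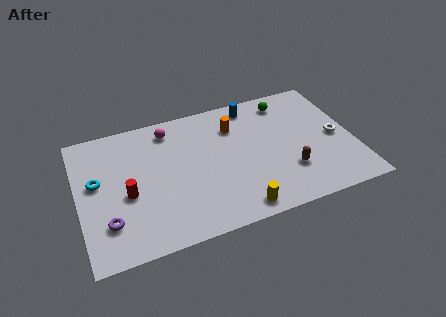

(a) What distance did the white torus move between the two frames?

2.7

From (11.5, 5.9) to (13.6, 4.2), the white torus covered √(2.1² + 1.7²) ≈ 2.7 units.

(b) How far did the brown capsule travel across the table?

3.9

From (13.5, 5.5) to (10.9, 2.6), the brown capsule covered √(2.6² + 2.9²) ≈ 3.9 units.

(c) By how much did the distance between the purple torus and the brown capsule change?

-2.0

Before: roughly 11.5 units apart; after: 9.5. That's 2.0 units closer together.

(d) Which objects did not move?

the blue cylinder and the green sphere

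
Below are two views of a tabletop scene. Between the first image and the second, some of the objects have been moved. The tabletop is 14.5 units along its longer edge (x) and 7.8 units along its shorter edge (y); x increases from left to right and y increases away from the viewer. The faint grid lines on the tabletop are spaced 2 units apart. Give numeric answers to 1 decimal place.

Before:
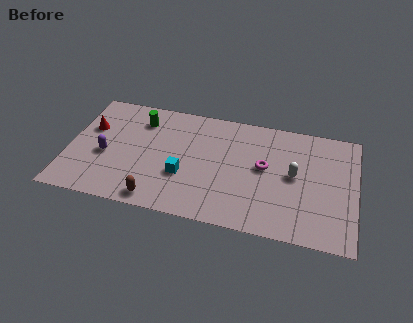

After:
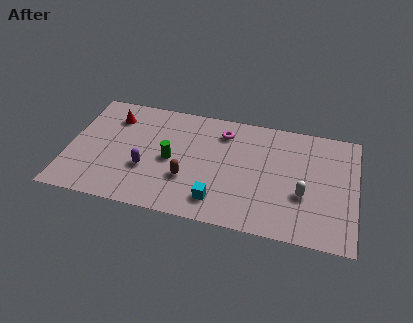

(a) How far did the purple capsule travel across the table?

2.2

The purple capsule moved from about (1.9, 3.3) to (4.0, 2.8), a distance of √(2.1² + 0.5²) ≈ 2.2.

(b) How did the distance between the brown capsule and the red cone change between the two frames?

-0.3

Before: roughly 5.5 units apart; after: 5.2. That's 0.3 units closer together.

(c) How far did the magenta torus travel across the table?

2.9

The magenta torus was near (9.9, 4.3) before and (7.7, 6.2) after, so it travelled √(2.2² + 1.9²) ≈ 2.9 units.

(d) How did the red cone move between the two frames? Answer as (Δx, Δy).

(1.1, 1.0)

From the two frames, the red cone sits at roughly (1.0, 5.0) before and (2.1, 6.0) after.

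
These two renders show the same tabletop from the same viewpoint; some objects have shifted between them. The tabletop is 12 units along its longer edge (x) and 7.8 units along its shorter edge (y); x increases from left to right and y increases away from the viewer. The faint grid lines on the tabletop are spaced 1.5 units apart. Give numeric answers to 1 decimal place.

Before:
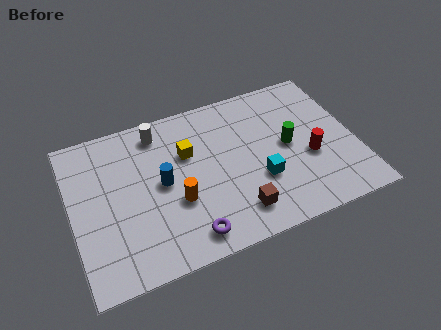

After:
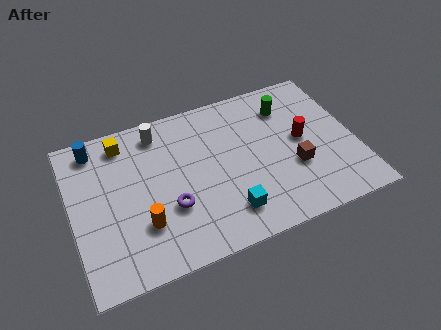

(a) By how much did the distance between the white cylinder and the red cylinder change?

-0.6

They were about 7.0 units apart before and 6.4 after — 0.6 units closer together.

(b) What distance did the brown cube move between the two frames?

2.9

From (6.7, 1.5) to (9.3, 2.8), the brown cube covered √(2.6² + 1.3²) ≈ 2.9 units.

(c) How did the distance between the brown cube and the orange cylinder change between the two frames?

+3.7

The distance was about 2.8 in the first image and 6.5 in the second, so they moved 3.7 units further apart.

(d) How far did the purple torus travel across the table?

1.7

The purple torus moved from about (4.6, 1.1) to (4.0, 2.7), a distance of √(0.6² + 1.6²) ≈ 1.7.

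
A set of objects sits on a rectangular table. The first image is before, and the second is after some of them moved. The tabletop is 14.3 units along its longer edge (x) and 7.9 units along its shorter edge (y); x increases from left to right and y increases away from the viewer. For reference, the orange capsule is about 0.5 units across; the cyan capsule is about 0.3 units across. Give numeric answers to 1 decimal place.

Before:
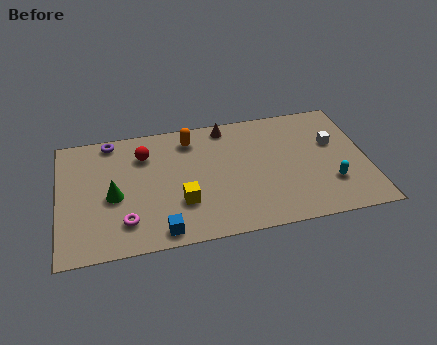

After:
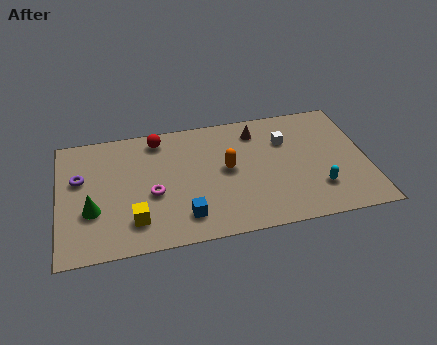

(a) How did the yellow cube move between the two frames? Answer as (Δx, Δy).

(-2.2, -0.7)

The yellow cube started near (5.6, 2.5) and ended near (3.4, 1.8).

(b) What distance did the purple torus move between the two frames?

2.7

From (2.5, 7.1) to (1.0, 4.9), the purple torus covered √(1.5² + 2.2²) ≈ 2.7 units.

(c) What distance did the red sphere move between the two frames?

1.1

The red sphere moved from about (4.0, 5.9) to (4.7, 6.8), a distance of √(0.7² + 0.9²) ≈ 1.1.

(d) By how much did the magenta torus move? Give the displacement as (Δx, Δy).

(1.3, 1.5)

The magenta torus started near (3.0, 1.8) and ended near (4.3, 3.3).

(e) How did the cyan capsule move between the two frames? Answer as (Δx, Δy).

(-0.6, -0.2)

From the two frames, the cyan capsule sits at roughly (12.5, 2.3) before and (11.9, 2.1) after.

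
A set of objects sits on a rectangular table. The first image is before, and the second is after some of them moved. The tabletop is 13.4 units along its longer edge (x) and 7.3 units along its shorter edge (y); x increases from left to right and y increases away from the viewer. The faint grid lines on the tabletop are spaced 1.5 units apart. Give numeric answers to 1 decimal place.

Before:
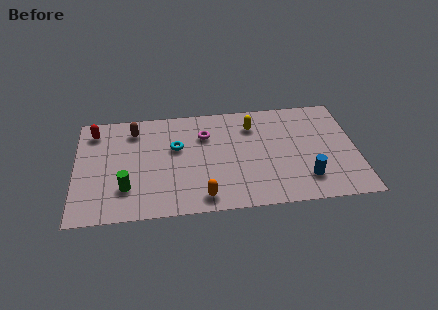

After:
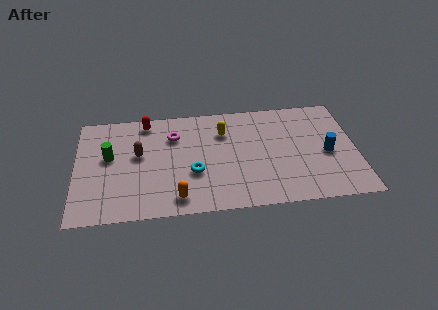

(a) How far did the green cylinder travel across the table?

2.3

From (2.4, 2.0) to (1.6, 4.2), the green cylinder covered √(0.8² + 2.2²) ≈ 2.3 units.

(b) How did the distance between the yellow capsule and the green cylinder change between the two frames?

-1.5

The distance was about 7.1 in the first image and 5.6 in the second, so they moved 1.5 units closer together.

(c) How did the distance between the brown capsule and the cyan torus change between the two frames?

+0.6

They were about 2.4 units apart before and 3.0 after — 0.6 units further apart.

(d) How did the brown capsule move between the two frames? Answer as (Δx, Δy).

(0.2, -1.7)

The brown capsule started near (2.8, 5.9) and ended near (3.0, 4.2).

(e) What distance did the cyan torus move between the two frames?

2.0

From (4.8, 4.5) to (5.6, 2.7), the cyan torus covered √(0.8² + 1.8²) ≈ 2.0 units.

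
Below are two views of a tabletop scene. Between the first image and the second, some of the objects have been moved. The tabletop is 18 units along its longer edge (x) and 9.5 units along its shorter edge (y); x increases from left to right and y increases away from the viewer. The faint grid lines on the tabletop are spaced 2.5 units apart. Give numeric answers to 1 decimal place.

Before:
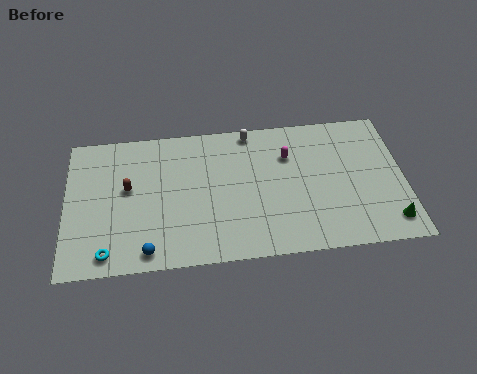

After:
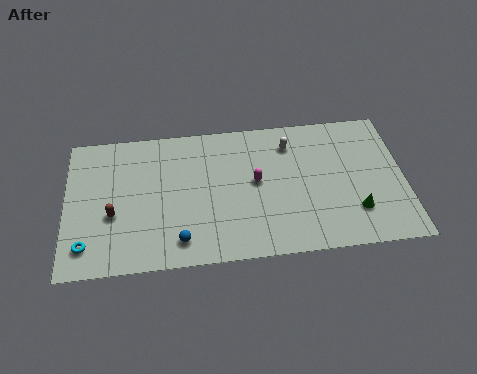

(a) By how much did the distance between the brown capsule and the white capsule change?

+2.9

The distance was about 7.3 in the first image and 10.2 in the second, so they moved 2.9 units further apart.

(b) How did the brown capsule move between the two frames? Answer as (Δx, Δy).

(-0.8, -1.7)

From the two frames, the brown capsule sits at roughly (3.3, 5.4) before and (2.5, 3.7) after.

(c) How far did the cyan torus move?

1.3

From (2.2, 1.2) to (1.1, 1.8), the cyan torus covered √(1.1² + 0.6²) ≈ 1.3 units.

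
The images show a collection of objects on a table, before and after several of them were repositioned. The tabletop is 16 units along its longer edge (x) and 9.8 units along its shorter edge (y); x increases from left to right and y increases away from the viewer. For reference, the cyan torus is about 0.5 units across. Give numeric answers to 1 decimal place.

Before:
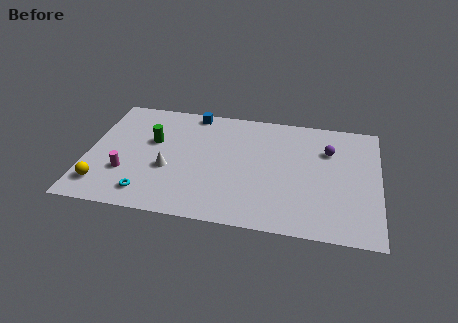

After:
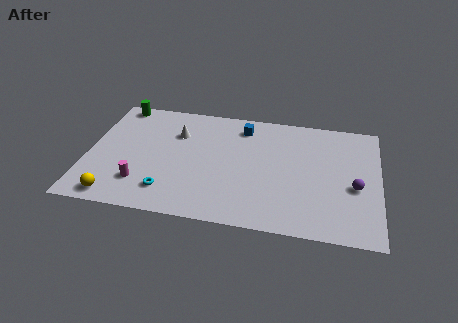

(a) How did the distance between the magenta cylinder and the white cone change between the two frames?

+2.4

Before: roughly 2.4 units apart; after: 4.8. That's 2.4 units further apart.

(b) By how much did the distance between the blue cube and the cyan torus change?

-0.4

They were about 7.6 units apart before and 7.2 after — 0.4 units closer together.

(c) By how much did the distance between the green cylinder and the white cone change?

+1.5

The distance was about 2.4 in the first image and 3.9 in the second, so they moved 1.5 units further apart.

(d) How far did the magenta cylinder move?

1.1

From (2.2, 3.1) to (3.1, 2.4), the magenta cylinder covered √(0.9² + 0.7²) ≈ 1.1 units.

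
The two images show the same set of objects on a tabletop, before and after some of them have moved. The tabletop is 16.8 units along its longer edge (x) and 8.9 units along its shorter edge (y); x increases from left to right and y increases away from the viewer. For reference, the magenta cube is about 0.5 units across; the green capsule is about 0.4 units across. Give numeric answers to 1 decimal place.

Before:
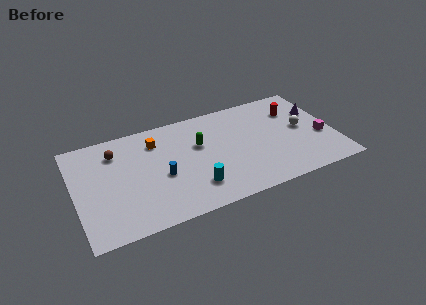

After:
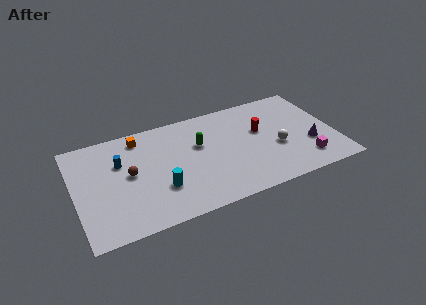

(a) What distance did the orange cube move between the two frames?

1.2

The orange cube moved from about (5.4, 6.9) to (4.4, 7.6), a distance of √(1.0² + 0.7²) ≈ 1.2.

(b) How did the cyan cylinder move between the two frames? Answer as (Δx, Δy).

(-2.1, 0.7)

The cyan cylinder started near (7.4, 2.1) and ended near (5.3, 2.8).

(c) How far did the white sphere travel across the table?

2.1

The white sphere was near (14.8, 4.7) before and (13.0, 3.6) after, so it travelled √(1.8² + 1.1²) ≈ 2.1 units.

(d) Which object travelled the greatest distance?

the blue cylinder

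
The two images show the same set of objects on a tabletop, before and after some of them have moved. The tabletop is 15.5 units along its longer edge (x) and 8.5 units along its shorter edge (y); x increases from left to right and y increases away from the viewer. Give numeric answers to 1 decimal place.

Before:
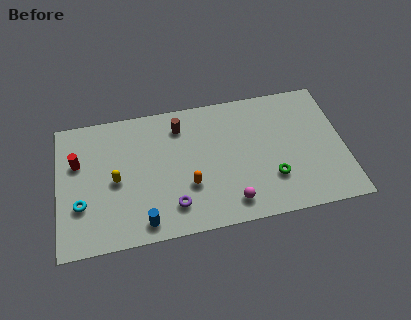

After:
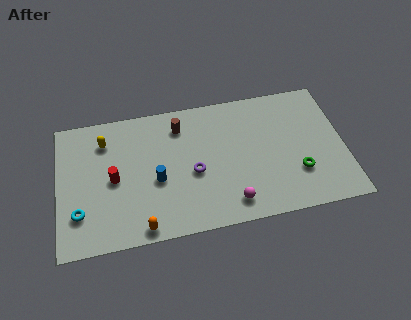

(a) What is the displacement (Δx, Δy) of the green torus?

(1.4, 0.1)

The green torus started near (11.5, 2.5) and ended near (12.9, 2.6).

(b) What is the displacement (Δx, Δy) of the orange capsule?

(-2.6, -2.1)

The orange capsule was at about (7.0, 2.9) and moved to about (4.4, 0.8).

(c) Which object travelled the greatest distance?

the orange capsule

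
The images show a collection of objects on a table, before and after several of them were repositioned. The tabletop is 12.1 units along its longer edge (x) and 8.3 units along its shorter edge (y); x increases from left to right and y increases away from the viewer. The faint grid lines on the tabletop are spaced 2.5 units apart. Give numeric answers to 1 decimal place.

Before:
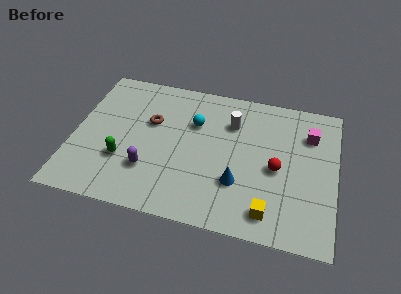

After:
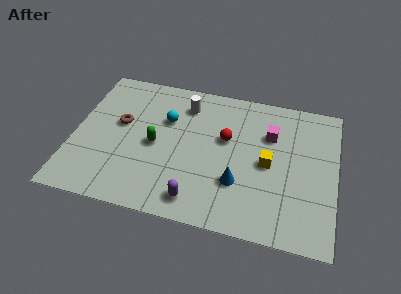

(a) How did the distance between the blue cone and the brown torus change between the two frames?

+1.1

The distance was about 4.9 in the first image and 6.0 in the second, so they moved 1.1 units further apart.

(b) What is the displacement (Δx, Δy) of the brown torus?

(-1.4, -0.4)

From the two frames, the brown torus sits at roughly (3.5, 5.2) before and (2.1, 4.8) after.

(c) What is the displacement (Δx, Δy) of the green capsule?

(1.4, 1.2)

The green capsule started near (2.4, 2.7) and ended near (3.8, 3.9).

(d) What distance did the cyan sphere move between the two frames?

1.3

The cyan sphere was near (5.5, 5.6) before and (4.2, 5.5) after, so it travelled √(1.3² + 0.1²) ≈ 1.3 units.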